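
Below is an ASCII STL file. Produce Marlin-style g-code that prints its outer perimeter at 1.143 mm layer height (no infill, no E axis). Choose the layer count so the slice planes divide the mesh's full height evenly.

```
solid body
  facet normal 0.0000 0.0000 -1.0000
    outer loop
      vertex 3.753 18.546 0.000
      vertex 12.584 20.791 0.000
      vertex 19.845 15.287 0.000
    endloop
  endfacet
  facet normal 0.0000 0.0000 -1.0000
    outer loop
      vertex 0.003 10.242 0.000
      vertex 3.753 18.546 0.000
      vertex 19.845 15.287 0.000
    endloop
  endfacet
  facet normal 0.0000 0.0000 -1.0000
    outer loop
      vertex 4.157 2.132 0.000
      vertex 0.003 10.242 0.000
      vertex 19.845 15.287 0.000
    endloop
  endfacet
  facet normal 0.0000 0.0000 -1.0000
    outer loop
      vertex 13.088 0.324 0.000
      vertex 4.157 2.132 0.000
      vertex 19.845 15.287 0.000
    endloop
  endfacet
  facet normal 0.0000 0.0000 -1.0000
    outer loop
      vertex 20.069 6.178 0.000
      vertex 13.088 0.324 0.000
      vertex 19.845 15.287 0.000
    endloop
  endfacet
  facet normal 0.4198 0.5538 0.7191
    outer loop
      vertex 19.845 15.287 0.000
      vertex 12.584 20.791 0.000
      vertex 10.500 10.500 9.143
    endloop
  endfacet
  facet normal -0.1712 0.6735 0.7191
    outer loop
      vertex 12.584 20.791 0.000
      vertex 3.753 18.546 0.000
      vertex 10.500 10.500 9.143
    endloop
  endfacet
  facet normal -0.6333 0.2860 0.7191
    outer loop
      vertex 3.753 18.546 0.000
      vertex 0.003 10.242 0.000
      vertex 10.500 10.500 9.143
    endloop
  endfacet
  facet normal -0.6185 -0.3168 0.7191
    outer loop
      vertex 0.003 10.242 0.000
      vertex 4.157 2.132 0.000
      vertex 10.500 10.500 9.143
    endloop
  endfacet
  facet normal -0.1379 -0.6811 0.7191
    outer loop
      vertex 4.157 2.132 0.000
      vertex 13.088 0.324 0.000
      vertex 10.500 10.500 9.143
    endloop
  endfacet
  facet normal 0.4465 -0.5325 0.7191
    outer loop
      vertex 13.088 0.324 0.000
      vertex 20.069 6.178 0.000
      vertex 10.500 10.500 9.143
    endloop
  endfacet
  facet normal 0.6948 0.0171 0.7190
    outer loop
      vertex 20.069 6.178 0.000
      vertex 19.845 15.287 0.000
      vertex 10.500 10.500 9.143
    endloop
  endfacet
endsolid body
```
; perimeter-only toolpath
G21 ; units = mm
G90 ; absolute positioning
G28 ; home
; layer 1
G0 Z1.143
G0 X18.677 Y14.689
G1 X12.323 Y19.505
G1 X4.596 Y17.540
G1 X1.315 Y10.274
G1 X4.950 Y3.178
G1 X12.764 Y1.596
G1 X18.873 Y6.718
G1 X18.677 Y14.689
; layer 2
G0 Z2.286
G0 X17.509 Y14.090
G1 X12.063 Y18.218
G1 X5.440 Y16.535
G1 X2.627 Y10.306
G1 X5.743 Y4.224
G1 X12.441 Y2.868
G1 X17.677 Y7.258
G1 X17.509 Y14.090
; layer 3
G0 Z3.429
G0 X16.341 Y13.492
G1 X11.803 Y16.932
G1 X6.283 Y15.529
G1 X3.939 Y10.339
G1 X6.536 Y5.270
G1 X12.117 Y4.140
G1 X16.481 Y7.799
G1 X16.341 Y13.492
; layer 4
G0 Z4.572
G0 X15.172 Y12.893
G1 X11.542 Y15.646
G1 X7.127 Y14.523
G1 X5.252 Y10.371
G1 X7.329 Y6.316
G1 X11.794 Y5.412
G1 X15.284 Y8.339
G1 X15.172 Y12.893
; layer 5
G0 Z5.714
G0 X14.004 Y12.295
G1 X11.281 Y14.359
G1 X7.970 Y13.517
G1 X6.564 Y10.403
G1 X8.121 Y7.362
G1 X11.470 Y6.684
G1 X14.088 Y8.879
G1 X14.004 Y12.295
; layer 6
G0 Z6.857
G0 X12.836 Y11.697
G1 X11.021 Y13.073
G1 X8.813 Y12.511
G1 X7.876 Y10.436
G1 X8.914 Y8.408
G1 X11.147 Y7.956
G1 X12.892 Y9.419
G1 X12.836 Y11.697
; layer 7
G0 Z8.000
G0 X11.668 Y11.098
G1 X10.761 Y11.786
G1 X9.657 Y11.506
G1 X9.188 Y10.468
G1 X9.707 Y9.454
G1 X10.823 Y9.228
G1 X11.696 Y9.960
G1 X11.668 Y11.098
M2 ; end

The solid is a regular 7-sided pyramid, base circumscribed radius ≈ 10.5 mm, apex at z ≈ 9.14 mm. Slicing at Δz = 1.143 mm — 8 equal slices spanning the solid's height, so layer i sits at z = i·h/8 — gives 7 non-empty perimeters. Each is a 7-segment closed polygon; G0 lifts to the layer z and rapids to the start vertex, then G1 traces the edges. The cross-section shrinks linearly with z (the slice at the apex is degenerate and omitted).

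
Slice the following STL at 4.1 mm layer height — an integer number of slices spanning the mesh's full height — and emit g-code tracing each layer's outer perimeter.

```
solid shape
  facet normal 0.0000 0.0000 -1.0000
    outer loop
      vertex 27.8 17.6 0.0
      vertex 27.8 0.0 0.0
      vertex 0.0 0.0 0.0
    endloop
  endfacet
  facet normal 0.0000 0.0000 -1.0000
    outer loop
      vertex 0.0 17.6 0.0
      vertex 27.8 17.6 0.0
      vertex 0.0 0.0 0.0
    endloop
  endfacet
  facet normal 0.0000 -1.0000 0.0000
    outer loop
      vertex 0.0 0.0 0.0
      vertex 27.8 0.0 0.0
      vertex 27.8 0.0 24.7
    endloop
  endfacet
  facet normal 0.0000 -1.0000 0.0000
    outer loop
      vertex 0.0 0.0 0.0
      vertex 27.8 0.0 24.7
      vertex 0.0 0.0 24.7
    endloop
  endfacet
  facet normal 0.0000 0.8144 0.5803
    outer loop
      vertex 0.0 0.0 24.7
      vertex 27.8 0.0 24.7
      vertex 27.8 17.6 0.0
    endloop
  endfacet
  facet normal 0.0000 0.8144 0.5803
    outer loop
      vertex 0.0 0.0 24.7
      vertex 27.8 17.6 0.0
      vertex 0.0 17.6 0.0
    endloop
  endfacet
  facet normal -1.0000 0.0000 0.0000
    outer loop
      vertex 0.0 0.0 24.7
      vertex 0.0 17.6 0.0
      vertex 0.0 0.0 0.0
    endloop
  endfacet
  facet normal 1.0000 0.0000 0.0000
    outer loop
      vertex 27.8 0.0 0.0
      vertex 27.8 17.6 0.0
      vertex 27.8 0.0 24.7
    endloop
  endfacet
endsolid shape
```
; perimeter-only toolpath
G21 ; units = mm
G90 ; absolute positioning
G28 ; home
; layer 1
G0 Z4.1
G0 X0.0 Y0.0
G1 X27.8 Y0.0
G1 X27.8 Y14.7
G1 X0.0 Y14.7
G1 X0.0 Y0.0
; layer 2
G0 Z8.2
G0 X0.0 Y0.0
G1 X27.8 Y0.0
G1 X27.8 Y11.7
G1 X0.0 Y11.7
G1 X0.0 Y0.0
; layer 3
G0 Z12.3
G0 X0.0 Y0.0
G1 X27.8 Y0.0
G1 X27.8 Y8.8
G1 X0.0 Y8.8
G1 X0.0 Y0.0
; layer 4
G0 Z16.5
G0 X0.0 Y0.0
G1 X27.8 Y0.0
G1 X27.8 Y5.9
G1 X0.0 Y5.9
G1 X0.0 Y0.0
; layer 5
G0 Z20.6
G0 X0.0 Y0.0
G1 X27.8 Y0.0
G1 X27.8 Y2.9
G1 X0.0 Y2.9
G1 X0.0 Y0.0
M2 ; end

The solid is a wedge (ramp): 27.8 × 17.6 mm base, rising to 24.7 mm along the y=0 edge and sloping linearly to z=0 at y=17.6. Slicing at Δz = 4.1 mm — 6 equal slices spanning the solid's height, so layer i sits at z = i·h/6 — gives 5 non-empty perimeters. Each is a 4-segment closed polygon; G0 lifts to the layer z and rapids to the start vertex, then G1 traces the edges. The cross-section shrinks linearly with z (the slice at the apex is degenerate and omitted).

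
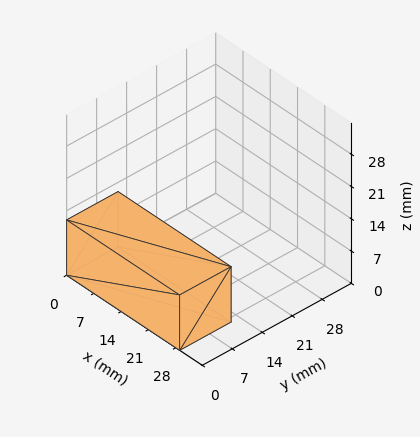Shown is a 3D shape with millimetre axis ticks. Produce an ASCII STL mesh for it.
Reading the render: the shape is a rectangular box, roughly 29 × 12 mm footprint and 12 mm tall (dimensions read to the nearest mm from the axis ticks). For the STL, each face is triangulated and given an outward normal.

solid part
  facet normal 0.0000 0.0000 -1.0000
    outer loop
      vertex 29.0 12.0 0.0
      vertex 29.0 0.0 0.0
      vertex 0.0 0.0 0.0
    endloop
  endfacet
  facet normal 0.0000 0.0000 -1.0000
    outer loop
      vertex 0.0 12.0 0.0
      vertex 29.0 12.0 0.0
      vertex 0.0 0.0 0.0
    endloop
  endfacet
  facet normal 0.0000 0.0000 1.0000
    outer loop
      vertex 0.0 0.0 12.0
      vertex 29.0 0.0 12.0
      vertex 29.0 12.0 12.0
    endloop
  endfacet
  facet normal 0.0000 0.0000 1.0000
    outer loop
      vertex 0.0 0.0 12.0
      vertex 29.0 12.0 12.0
      vertex 0.0 12.0 12.0
    endloop
  endfacet
  facet normal 0.0000 -1.0000 0.0000
    outer loop
      vertex 0.0 0.0 0.0
      vertex 29.0 0.0 0.0
      vertex 29.0 0.0 12.0
    endloop
  endfacet
  facet normal 0.0000 -1.0000 0.0000
    outer loop
      vertex 0.0 0.0 0.0
      vertex 29.0 0.0 12.0
      vertex 0.0 0.0 12.0
    endloop
  endfacet
  facet normal 0.0000 1.0000 0.0000
    outer loop
      vertex 29.0 12.0 12.0
      vertex 29.0 12.0 0.0
      vertex 0.0 12.0 0.0
    endloop
  endfacet
  facet normal 0.0000 1.0000 0.0000
    outer loop
      vertex 0.0 12.0 12.0
      vertex 29.0 12.0 12.0
      vertex 0.0 12.0 0.0
    endloop
  endfacet
  facet normal -1.0000 0.0000 0.0000
    outer loop
      vertex 0.0 12.0 12.0
      vertex 0.0 12.0 0.0
      vertex 0.0 0.0 0.0
    endloop
  endfacet
  facet normal -1.0000 0.0000 0.0000
    outer loop
      vertex 0.0 0.0 12.0
      vertex 0.0 12.0 12.0
      vertex 0.0 0.0 0.0
    endloop
  endfacet
  facet normal 1.0000 0.0000 0.0000
    outer loop
      vertex 29.0 0.0 0.0
      vertex 29.0 12.0 0.0
      vertex 29.0 12.0 12.0
    endloop
  endfacet
  facet normal 1.0000 0.0000 0.0000
    outer loop
      vertex 29.0 0.0 0.0
      vertex 29.0 12.0 12.0
      vertex 29.0 0.0 12.0
    endloop
  endfacet
endsolid part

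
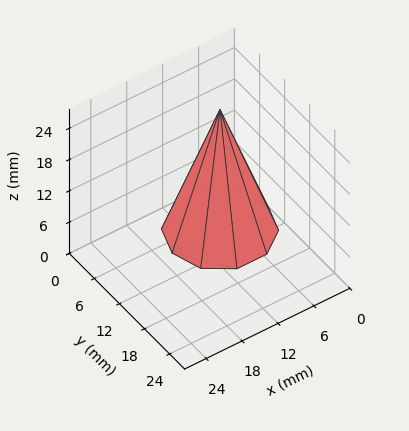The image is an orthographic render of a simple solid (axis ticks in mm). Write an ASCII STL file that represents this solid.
Reading the render: the shape is a regular 10-sided pyramid, base circumscribed radius ≈ 8 mm, apex at z ≈ 23 mm (dimensions read to the nearest mm from the axis ticks). For the STL, each face is triangulated and given an outward normal.

solid part
  facet normal 0.0000 0.0000 -1.0000
    outer loop
      vertex 10.5 15.6 0.0
      vertex 14.5 12.7 0.0
      vertex 16.0 8.0 0.0
    endloop
  endfacet
  facet normal 0.0000 0.0000 -1.0000
    outer loop
      vertex 5.5 15.6 0.0
      vertex 10.5 15.6 0.0
      vertex 16.0 8.0 0.0
    endloop
  endfacet
  facet normal 0.0000 0.0000 -1.0000
    outer loop
      vertex 1.5 12.7 0.0
      vertex 5.5 15.6 0.0
      vertex 16.0 8.0 0.0
    endloop
  endfacet
  facet normal 0.0000 0.0000 -1.0000
    outer loop
      vertex 0.0 8.0 0.0
      vertex 1.5 12.7 0.0
      vertex 16.0 8.0 0.0
    endloop
  endfacet
  facet normal 0.0000 0.0000 -1.0000
    outer loop
      vertex 1.5 3.3 0.0
      vertex 0.0 8.0 0.0
      vertex 16.0 8.0 0.0
    endloop
  endfacet
  facet normal 0.0000 0.0000 -1.0000
    outer loop
      vertex 5.5 0.4 0.0
      vertex 1.5 3.3 0.0
      vertex 16.0 8.0 0.0
    endloop
  endfacet
  facet normal 0.0000 0.0000 -1.0000
    outer loop
      vertex 10.5 0.4 0.0
      vertex 5.5 0.4 0.0
      vertex 16.0 8.0 0.0
    endloop
  endfacet
  facet normal 0.0000 0.0000 -1.0000
    outer loop
      vertex 14.5 3.3 0.0
      vertex 10.5 0.4 0.0
      vertex 16.0 8.0 0.0
    endloop
  endfacet
  facet normal 0.9043 0.2886 0.3145
    outer loop
      vertex 16.0 8.0 0.0
      vertex 14.5 12.7 0.0
      vertex 8.0 8.0 23.0
    endloop
  endfacet
  facet normal 0.5572 0.7685 0.3145
    outer loop
      vertex 14.5 12.7 0.0
      vertex 10.5 15.6 0.0
      vertex 8.0 8.0 23.0
    endloop
  endfacet
  facet normal 0.0000 0.9495 0.3137
    outer loop
      vertex 10.5 15.6 0.0
      vertex 5.5 15.6 0.0
      vertex 8.0 8.0 23.0
    endloop
  endfacet
  facet normal -0.5572 0.7685 0.3145
    outer loop
      vertex 5.5 15.6 0.0
      vertex 1.5 12.7 0.0
      vertex 8.0 8.0 23.0
    endloop
  endfacet
  facet normal -0.9043 0.2886 0.3145
    outer loop
      vertex 1.5 12.7 0.0
      vertex 0.0 8.0 0.0
      vertex 8.0 8.0 23.0
    endloop
  endfacet
  facet normal -0.9043 -0.2886 0.3145
    outer loop
      vertex 0.0 8.0 0.0
      vertex 1.5 3.3 0.0
      vertex 8.0 8.0 23.0
    endloop
  endfacet
  facet normal -0.5572 -0.7685 0.3145
    outer loop
      vertex 1.5 3.3 0.0
      vertex 5.5 0.4 0.0
      vertex 8.0 8.0 23.0
    endloop
  endfacet
  facet normal 0.0000 -0.9495 0.3137
    outer loop
      vertex 5.5 0.4 0.0
      vertex 10.5 0.4 0.0
      vertex 8.0 8.0 23.0
    endloop
  endfacet
  facet normal 0.5572 -0.7685 0.3145
    outer loop
      vertex 10.5 0.4 0.0
      vertex 14.5 3.3 0.0
      vertex 8.0 8.0 23.0
    endloop
  endfacet
  facet normal 0.9043 -0.2886 0.3145
    outer loop
      vertex 14.5 3.3 0.0
      vertex 16.0 8.0 0.0
      vertex 8.0 8.0 23.0
    endloop
  endfacet
endsolid part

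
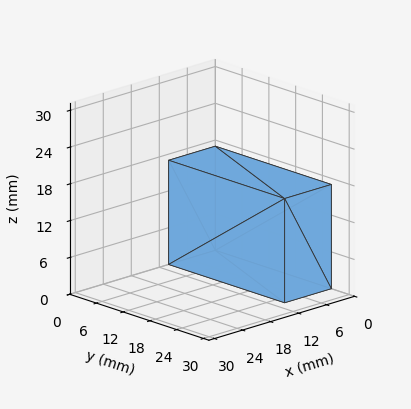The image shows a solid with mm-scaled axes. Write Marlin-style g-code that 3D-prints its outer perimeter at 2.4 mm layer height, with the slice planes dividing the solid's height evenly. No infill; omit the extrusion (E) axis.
Reading the render: the shape is a rectangular box, roughly 10 × 26 mm footprint and 17 mm tall (dimensions read to the nearest mm from the axis ticks). For the g-code, the solid's height is divided into equal slices at the stated Δz and each level perimeter traced with G1 moves after a G0 lift.

; perimeter-only toolpath
G21 ; units = mm
G90 ; absolute positioning
G28 ; home
; layer 1
G0 Z2.4
G0 X0.0 Y0.0
G1 X10.0 Y0.0
G1 X10.0 Y26.0
G1 X0.0 Y26.0
G1 X0.0 Y0.0
; layer 2
G0 Z4.9
G0 X0.0 Y0.0
G1 X10.0 Y0.0
G1 X10.0 Y26.0
G1 X0.0 Y26.0
G1 X0.0 Y0.0
; layer 3
G0 Z7.3
G0 X0.0 Y0.0
G1 X10.0 Y0.0
G1 X10.0 Y26.0
G1 X0.0 Y26.0
G1 X0.0 Y0.0
; layer 4
G0 Z9.7
G0 X0.0 Y0.0
G1 X10.0 Y0.0
G1 X10.0 Y26.0
G1 X0.0 Y26.0
G1 X0.0 Y0.0
; layer 5
G0 Z12.1
G0 X0.0 Y0.0
G1 X10.0 Y0.0
G1 X10.0 Y26.0
G1 X0.0 Y26.0
G1 X0.0 Y0.0
; layer 6
G0 Z14.6
G0 X0.0 Y0.0
G1 X10.0 Y0.0
G1 X10.0 Y26.0
G1 X0.0 Y26.0
G1 X0.0 Y0.0
; layer 7
G0 Z17.0
G0 X0.0 Y0.0
G1 X10.0 Y0.0
G1 X10.0 Y26.0
G1 X0.0 Y26.0
G1 X0.0 Y0.0
M2 ; end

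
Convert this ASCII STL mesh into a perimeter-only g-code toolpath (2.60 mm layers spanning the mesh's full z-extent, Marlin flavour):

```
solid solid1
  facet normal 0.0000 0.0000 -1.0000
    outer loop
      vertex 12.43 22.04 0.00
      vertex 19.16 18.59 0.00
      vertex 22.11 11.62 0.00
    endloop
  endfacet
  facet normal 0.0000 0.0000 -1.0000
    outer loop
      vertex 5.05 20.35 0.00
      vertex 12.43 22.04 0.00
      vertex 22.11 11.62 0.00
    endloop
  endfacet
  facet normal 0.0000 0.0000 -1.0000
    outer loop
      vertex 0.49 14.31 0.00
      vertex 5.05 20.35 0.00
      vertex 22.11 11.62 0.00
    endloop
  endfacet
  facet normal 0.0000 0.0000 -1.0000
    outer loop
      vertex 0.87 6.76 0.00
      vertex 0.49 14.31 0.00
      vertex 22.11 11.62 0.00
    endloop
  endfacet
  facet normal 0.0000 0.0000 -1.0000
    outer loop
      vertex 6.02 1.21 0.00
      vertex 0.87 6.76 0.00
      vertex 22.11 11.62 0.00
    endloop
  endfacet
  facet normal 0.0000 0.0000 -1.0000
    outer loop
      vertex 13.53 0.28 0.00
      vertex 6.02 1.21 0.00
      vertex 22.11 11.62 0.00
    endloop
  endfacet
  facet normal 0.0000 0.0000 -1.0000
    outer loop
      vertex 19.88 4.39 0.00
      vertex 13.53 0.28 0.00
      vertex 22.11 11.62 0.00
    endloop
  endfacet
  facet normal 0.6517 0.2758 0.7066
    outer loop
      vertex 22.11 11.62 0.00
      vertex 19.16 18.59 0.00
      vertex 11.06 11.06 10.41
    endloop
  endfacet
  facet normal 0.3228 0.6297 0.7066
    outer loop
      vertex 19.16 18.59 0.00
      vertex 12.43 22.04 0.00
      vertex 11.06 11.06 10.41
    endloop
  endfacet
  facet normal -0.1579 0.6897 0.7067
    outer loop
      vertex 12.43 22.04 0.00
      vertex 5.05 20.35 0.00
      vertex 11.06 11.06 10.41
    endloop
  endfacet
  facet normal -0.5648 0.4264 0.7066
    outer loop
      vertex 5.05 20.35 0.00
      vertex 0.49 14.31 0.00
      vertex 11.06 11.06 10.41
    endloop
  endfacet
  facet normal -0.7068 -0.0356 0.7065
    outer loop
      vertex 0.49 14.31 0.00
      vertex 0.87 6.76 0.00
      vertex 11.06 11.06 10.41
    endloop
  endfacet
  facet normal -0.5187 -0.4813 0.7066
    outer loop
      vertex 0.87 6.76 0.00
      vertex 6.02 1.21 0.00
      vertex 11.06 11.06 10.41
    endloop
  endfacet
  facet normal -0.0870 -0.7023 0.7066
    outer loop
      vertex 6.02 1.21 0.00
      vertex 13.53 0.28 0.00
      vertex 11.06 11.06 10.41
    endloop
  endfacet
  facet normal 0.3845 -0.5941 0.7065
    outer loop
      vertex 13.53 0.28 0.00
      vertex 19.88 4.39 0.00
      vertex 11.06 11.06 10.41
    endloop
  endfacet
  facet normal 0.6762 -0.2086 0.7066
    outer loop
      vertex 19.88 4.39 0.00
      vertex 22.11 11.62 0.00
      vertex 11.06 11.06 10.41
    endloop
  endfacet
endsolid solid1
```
; perimeter-only toolpath
G21 ; units = mm
G90 ; absolute positioning
G28 ; home
; layer 1
G0 Z2.60
G0 X19.35 Y11.48
G1 X17.14 Y16.71
G1 X12.09 Y19.30
G1 X6.55 Y18.03
G1 X3.13 Y13.50
G1 X3.42 Y7.84
G1 X7.28 Y3.67
G1 X12.91 Y2.98
G1 X17.68 Y6.06
G1 X19.35 Y11.48
; layer 2
G0 Z5.21
G0 X16.59 Y11.34
G1 X15.11 Y14.82
G1 X11.75 Y16.55
G1 X8.05 Y15.71
G1 X5.78 Y12.69
G1 X5.96 Y8.91
G1 X8.54 Y6.13
G1 X12.29 Y5.67
G1 X15.47 Y7.72
G1 X16.59 Y11.34
; layer 3
G0 Z7.81
G0 X13.82 Y11.20
G1 X13.09 Y12.94
G1 X11.40 Y13.80
G1 X9.56 Y13.38
G1 X8.42 Y11.87
G1 X8.51 Y9.98
G1 X9.80 Y8.60
G1 X11.68 Y8.37
G1 X13.27 Y9.39
G1 X13.82 Y11.20
M2 ; end

The solid is a regular 9-sided pyramid, base circumscribed radius ≈ 11.1 mm, apex at z ≈ 10.4 mm. Slicing at Δz = 2.60 mm — 4 equal slices spanning the solid's height, so layer i sits at z = i·h/4 — gives 3 non-empty perimeters. Each is a 9-segment closed polygon; G0 lifts to the layer z and rapids to the start vertex, then G1 traces the edges. The cross-section shrinks linearly with z (the slice at the apex is degenerate and omitted).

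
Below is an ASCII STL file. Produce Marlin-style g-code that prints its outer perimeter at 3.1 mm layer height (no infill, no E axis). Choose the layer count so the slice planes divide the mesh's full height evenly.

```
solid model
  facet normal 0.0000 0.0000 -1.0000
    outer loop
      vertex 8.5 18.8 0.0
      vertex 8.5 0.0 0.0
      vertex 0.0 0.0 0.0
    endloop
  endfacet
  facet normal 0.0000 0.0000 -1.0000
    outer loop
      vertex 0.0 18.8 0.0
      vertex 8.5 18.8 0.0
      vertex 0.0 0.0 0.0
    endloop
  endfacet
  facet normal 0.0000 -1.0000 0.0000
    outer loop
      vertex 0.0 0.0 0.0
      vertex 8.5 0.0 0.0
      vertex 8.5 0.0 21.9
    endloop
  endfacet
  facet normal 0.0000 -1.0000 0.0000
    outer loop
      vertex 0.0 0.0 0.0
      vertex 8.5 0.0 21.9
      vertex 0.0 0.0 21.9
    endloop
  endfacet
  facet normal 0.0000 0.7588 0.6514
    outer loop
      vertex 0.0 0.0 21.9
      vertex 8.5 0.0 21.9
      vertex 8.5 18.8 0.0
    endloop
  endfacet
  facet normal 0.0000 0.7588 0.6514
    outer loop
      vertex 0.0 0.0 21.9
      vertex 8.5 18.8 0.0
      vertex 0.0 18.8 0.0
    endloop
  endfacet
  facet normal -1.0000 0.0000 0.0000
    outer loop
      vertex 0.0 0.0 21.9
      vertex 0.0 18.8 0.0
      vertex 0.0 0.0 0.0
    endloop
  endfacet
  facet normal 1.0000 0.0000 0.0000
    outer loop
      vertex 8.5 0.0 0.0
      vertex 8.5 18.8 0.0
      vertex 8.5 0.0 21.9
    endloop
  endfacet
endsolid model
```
; perimeter-only toolpath
G21 ; units = mm
G90 ; absolute positioning
G28 ; home
; layer 1
G0 Z3.1
G0 X0.0 Y0.0
G1 X8.5 Y0.0
G1 X8.5 Y16.1
G1 X0.0 Y16.1
G1 X0.0 Y0.0
; layer 2
G0 Z6.3
G0 X0.0 Y0.0
G1 X8.5 Y0.0
G1 X8.5 Y13.4
G1 X0.0 Y13.4
G1 X0.0 Y0.0
; layer 3
G0 Z9.4
G0 X0.0 Y0.0
G1 X8.5 Y0.0
G1 X8.5 Y10.7
G1 X0.0 Y10.7
G1 X0.0 Y0.0
; layer 4
G0 Z12.5
G0 X0.0 Y0.0
G1 X8.5 Y0.0
G1 X8.5 Y8.1
G1 X0.0 Y8.1
G1 X0.0 Y0.0
; layer 5
G0 Z15.6
G0 X0.0 Y0.0
G1 X8.5 Y0.0
G1 X8.5 Y5.4
G1 X0.0 Y5.4
G1 X0.0 Y0.0
; layer 6
G0 Z18.8
G0 X0.0 Y0.0
G1 X8.5 Y0.0
G1 X8.5 Y2.7
G1 X0.0 Y2.7
G1 X0.0 Y0.0
M2 ; end

The solid is a wedge (ramp): 8.5 × 18.8 mm base, rising to 21.9 mm along the y=0 edge and sloping linearly to z=0 at y=18.8. Slicing at Δz = 3.1 mm — 7 equal slices spanning the solid's height, so layer i sits at z = i·h/7 — gives 6 non-empty perimeters. Each is a 4-segment closed polygon; G0 lifts to the layer z and rapids to the start vertex, then G1 traces the edges. The cross-section shrinks linearly with z (the slice at the apex is degenerate and omitted).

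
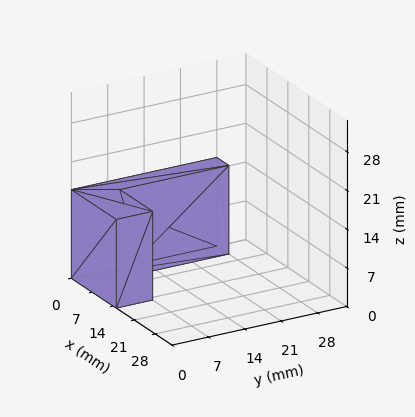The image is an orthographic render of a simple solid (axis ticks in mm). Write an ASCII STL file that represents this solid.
Reading the render: the shape is an L-shaped prism: outer 15 × 28 mm, arm thicknesses ≈ 7 mm (horizontal) and 4 mm (vertical), extruded 16 mm in z (dimensions read to the nearest mm from the axis ticks). For the STL, each face is triangulated and given an outward normal.

solid part
  facet normal 0.0000 0.0000 -1.0000
    outer loop
      vertex 15.0 7.0 0.0
      vertex 15.0 0.0 0.0
      vertex 0.0 0.0 0.0
    endloop
  endfacet
  facet normal 0.0000 0.0000 -1.0000
    outer loop
      vertex 4.0 7.0 0.0
      vertex 15.0 7.0 0.0
      vertex 0.0 0.0 0.0
    endloop
  endfacet
  facet normal 0.0000 0.0000 -1.0000
    outer loop
      vertex 4.0 28.0 0.0
      vertex 4.0 7.0 0.0
      vertex 0.0 0.0 0.0
    endloop
  endfacet
  facet normal 0.0000 0.0000 -1.0000
    outer loop
      vertex 0.0 28.0 0.0
      vertex 4.0 28.0 0.0
      vertex 0.0 0.0 0.0
    endloop
  endfacet
  facet normal 0.0000 0.0000 1.0000
    outer loop
      vertex 0.0 0.0 16.0
      vertex 15.0 0.0 16.0
      vertex 15.0 7.0 16.0
    endloop
  endfacet
  facet normal 0.0000 0.0000 1.0000
    outer loop
      vertex 0.0 0.0 16.0
      vertex 15.0 7.0 16.0
      vertex 4.0 7.0 16.0
    endloop
  endfacet
  facet normal 0.0000 0.0000 1.0000
    outer loop
      vertex 0.0 0.0 16.0
      vertex 4.0 7.0 16.0
      vertex 4.0 28.0 16.0
    endloop
  endfacet
  facet normal 0.0000 0.0000 1.0000
    outer loop
      vertex 0.0 0.0 16.0
      vertex 4.0 28.0 16.0
      vertex 0.0 28.0 16.0
    endloop
  endfacet
  facet normal 0.0000 -1.0000 0.0000
    outer loop
      vertex 0.0 0.0 0.0
      vertex 15.0 0.0 0.0
      vertex 15.0 0.0 16.0
    endloop
  endfacet
  facet normal 0.0000 -1.0000 0.0000
    outer loop
      vertex 0.0 0.0 0.0
      vertex 15.0 0.0 16.0
      vertex 0.0 0.0 16.0
    endloop
  endfacet
  facet normal 1.0000 0.0000 0.0000
    outer loop
      vertex 15.0 0.0 0.0
      vertex 15.0 7.0 0.0
      vertex 15.0 7.0 16.0
    endloop
  endfacet
  facet normal 1.0000 0.0000 0.0000
    outer loop
      vertex 15.0 0.0 0.0
      vertex 15.0 7.0 16.0
      vertex 15.0 0.0 16.0
    endloop
  endfacet
  facet normal 0.0000 1.0000 0.0000
    outer loop
      vertex 15.0 7.0 0.0
      vertex 4.0 7.0 0.0
      vertex 4.0 7.0 16.0
    endloop
  endfacet
  facet normal 0.0000 1.0000 0.0000
    outer loop
      vertex 15.0 7.0 0.0
      vertex 4.0 7.0 16.0
      vertex 15.0 7.0 16.0
    endloop
  endfacet
  facet normal 1.0000 0.0000 0.0000
    outer loop
      vertex 4.0 7.0 0.0
      vertex 4.0 28.0 0.0
      vertex 4.0 28.0 16.0
    endloop
  endfacet
  facet normal 1.0000 0.0000 0.0000
    outer loop
      vertex 4.0 7.0 0.0
      vertex 4.0 28.0 16.0
      vertex 4.0 7.0 16.0
    endloop
  endfacet
  facet normal 0.0000 1.0000 0.0000
    outer loop
      vertex 4.0 28.0 0.0
      vertex 0.0 28.0 0.0
      vertex 0.0 28.0 16.0
    endloop
  endfacet
  facet normal 0.0000 1.0000 0.0000
    outer loop
      vertex 4.0 28.0 0.0
      vertex 0.0 28.0 16.0
      vertex 4.0 28.0 16.0
    endloop
  endfacet
  facet normal -1.0000 0.0000 0.0000
    outer loop
      vertex 0.0 28.0 0.0
      vertex 0.0 0.0 0.0
      vertex 0.0 0.0 16.0
    endloop
  endfacet
  facet normal -1.0000 0.0000 0.0000
    outer loop
      vertex 0.0 28.0 0.0
      vertex 0.0 0.0 16.0
      vertex 0.0 28.0 16.0
    endloop
  endfacet
endsolid part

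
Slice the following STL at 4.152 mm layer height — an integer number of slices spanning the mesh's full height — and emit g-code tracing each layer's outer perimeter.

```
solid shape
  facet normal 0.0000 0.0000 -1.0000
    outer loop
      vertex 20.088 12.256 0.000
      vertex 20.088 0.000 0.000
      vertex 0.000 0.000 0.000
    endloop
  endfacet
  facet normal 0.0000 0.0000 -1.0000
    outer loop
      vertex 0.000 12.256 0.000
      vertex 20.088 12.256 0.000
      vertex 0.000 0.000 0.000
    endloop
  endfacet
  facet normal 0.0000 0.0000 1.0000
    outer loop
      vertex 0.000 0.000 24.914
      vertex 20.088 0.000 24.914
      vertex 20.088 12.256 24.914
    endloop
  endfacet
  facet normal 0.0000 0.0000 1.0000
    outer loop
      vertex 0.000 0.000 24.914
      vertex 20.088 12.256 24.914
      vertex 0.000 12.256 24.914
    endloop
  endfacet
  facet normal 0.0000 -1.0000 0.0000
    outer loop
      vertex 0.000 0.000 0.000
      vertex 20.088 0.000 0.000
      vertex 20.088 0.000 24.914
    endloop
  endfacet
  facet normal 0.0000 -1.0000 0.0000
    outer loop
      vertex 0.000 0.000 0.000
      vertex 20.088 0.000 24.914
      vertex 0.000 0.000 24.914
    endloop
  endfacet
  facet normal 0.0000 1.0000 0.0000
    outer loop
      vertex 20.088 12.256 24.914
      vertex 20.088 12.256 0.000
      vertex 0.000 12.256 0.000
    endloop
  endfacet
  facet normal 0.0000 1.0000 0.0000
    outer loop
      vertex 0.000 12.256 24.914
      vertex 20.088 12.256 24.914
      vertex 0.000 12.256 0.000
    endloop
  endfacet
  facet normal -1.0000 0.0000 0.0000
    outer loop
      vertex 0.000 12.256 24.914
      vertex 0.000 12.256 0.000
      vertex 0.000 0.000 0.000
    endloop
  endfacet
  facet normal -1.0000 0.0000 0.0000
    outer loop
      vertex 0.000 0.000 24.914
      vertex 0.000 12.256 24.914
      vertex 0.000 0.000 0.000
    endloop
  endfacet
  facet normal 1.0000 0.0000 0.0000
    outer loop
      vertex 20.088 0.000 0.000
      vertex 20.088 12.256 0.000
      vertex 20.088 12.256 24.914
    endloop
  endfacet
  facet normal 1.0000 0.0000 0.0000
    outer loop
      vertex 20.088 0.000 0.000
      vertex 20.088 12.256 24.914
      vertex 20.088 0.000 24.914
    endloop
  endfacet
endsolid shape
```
; perimeter-only toolpath
G21 ; units = mm
G90 ; absolute positioning
G28 ; home
; layer 1
G0 Z4.152
G0 X0.000 Y0.000
G1 X20.088 Y0.000
G1 X20.088 Y12.256
G1 X0.000 Y12.256
G1 X0.000 Y0.000
; layer 2
G0 Z8.305
G0 X0.000 Y0.000
G1 X20.088 Y0.000
G1 X20.088 Y12.256
G1 X0.000 Y12.256
G1 X0.000 Y0.000
; layer 3
G0 Z12.457
G0 X0.000 Y0.000
G1 X20.088 Y0.000
G1 X20.088 Y12.256
G1 X0.000 Y12.256
G1 X0.000 Y0.000
; layer 4
G0 Z16.609
G0 X0.000 Y0.000
G1 X20.088 Y0.000
G1 X20.088 Y12.256
G1 X0.000 Y12.256
G1 X0.000 Y0.000
; layer 5
G0 Z20.762
G0 X0.000 Y0.000
G1 X20.088 Y0.000
G1 X20.088 Y12.256
G1 X0.000 Y12.256
G1 X0.000 Y0.000
; layer 6
G0 Z24.914
G0 X0.000 Y0.000
G1 X20.088 Y0.000
G1 X20.088 Y12.256
G1 X0.000 Y12.256
G1 X0.000 Y0.000
M2 ; end

The solid is a rectangular box, roughly 20.1 × 12.3 mm footprint and 24.9 mm tall. Slicing at Δz = 4.152 mm — 6 equal slices spanning the solid's height, so layer i sits at z = i·h/6 — gives 6 non-empty perimeters. Each is a 4-segment closed polygon; G0 lifts to the layer z and rapids to the start vertex, then G1 traces the edges.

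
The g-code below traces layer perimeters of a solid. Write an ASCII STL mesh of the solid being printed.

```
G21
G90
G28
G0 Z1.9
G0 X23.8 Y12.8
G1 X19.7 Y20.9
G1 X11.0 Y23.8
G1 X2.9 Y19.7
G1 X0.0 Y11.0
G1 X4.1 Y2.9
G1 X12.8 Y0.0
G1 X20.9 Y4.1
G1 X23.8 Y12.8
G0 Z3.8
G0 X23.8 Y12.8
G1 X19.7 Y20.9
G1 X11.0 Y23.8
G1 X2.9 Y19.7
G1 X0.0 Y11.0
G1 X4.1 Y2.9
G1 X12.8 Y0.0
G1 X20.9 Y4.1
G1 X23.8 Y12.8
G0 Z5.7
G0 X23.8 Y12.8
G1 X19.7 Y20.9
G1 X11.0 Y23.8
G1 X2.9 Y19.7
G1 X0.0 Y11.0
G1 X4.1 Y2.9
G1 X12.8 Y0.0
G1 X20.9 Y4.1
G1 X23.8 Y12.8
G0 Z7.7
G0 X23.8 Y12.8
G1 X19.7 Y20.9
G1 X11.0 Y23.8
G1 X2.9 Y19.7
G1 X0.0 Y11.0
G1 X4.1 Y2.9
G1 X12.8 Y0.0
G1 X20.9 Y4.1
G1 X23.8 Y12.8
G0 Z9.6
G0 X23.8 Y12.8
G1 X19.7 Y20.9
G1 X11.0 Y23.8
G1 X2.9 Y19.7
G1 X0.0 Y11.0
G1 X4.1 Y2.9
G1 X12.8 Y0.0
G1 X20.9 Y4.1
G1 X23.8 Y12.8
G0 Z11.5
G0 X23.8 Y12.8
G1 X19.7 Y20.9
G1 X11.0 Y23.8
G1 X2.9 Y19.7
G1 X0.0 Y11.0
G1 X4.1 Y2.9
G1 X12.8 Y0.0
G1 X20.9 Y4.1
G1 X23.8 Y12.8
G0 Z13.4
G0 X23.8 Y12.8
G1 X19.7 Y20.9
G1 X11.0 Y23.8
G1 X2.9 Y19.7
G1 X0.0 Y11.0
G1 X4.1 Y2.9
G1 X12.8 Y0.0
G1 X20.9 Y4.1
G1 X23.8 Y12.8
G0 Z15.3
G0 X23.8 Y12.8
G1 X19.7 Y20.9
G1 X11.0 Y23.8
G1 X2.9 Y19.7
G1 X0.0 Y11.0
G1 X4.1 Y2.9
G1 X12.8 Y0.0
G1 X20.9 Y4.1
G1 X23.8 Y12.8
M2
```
solid part
  facet normal 0.0000 0.0000 -1.0000
    outer loop
      vertex 11.0 23.8 0.0
      vertex 19.7 20.9 0.0
      vertex 23.8 12.8 0.0
    endloop
  endfacet
  facet normal 0.0000 0.0000 -1.0000
    outer loop
      vertex 2.9 19.7 0.0
      vertex 11.0 23.8 0.0
      vertex 23.8 12.8 0.0
    endloop
  endfacet
  facet normal 0.0000 0.0000 -1.0000
    outer loop
      vertex 0.0 11.0 0.0
      vertex 2.9 19.7 0.0
      vertex 23.8 12.8 0.0
    endloop
  endfacet
  facet normal 0.0000 0.0000 -1.0000
    outer loop
      vertex 4.1 2.9 0.0
      vertex 0.0 11.0 0.0
      vertex 23.8 12.8 0.0
    endloop
  endfacet
  facet normal 0.0000 0.0000 -1.0000
    outer loop
      vertex 12.8 0.0 0.0
      vertex 4.1 2.9 0.0
      vertex 23.8 12.8 0.0
    endloop
  endfacet
  facet normal 0.0000 0.0000 -1.0000
    outer loop
      vertex 20.9 4.1 0.0
      vertex 12.8 0.0 0.0
      vertex 23.8 12.8 0.0
    endloop
  endfacet
  facet normal 0.0000 0.0000 1.0000
    outer loop
      vertex 23.8 12.8 15.3
      vertex 19.7 20.9 15.3
      vertex 11.0 23.8 15.3
    endloop
  endfacet
  facet normal 0.0000 0.0000 1.0000
    outer loop
      vertex 23.8 12.8 15.3
      vertex 11.0 23.8 15.3
      vertex 2.9 19.7 15.3
    endloop
  endfacet
  facet normal 0.0000 0.0000 1.0000
    outer loop
      vertex 23.8 12.8 15.3
      vertex 2.9 19.7 15.3
      vertex 0.0 11.0 15.3
    endloop
  endfacet
  facet normal 0.0000 0.0000 1.0000
    outer loop
      vertex 23.8 12.8 15.3
      vertex 0.0 11.0 15.3
      vertex 4.1 2.9 15.3
    endloop
  endfacet
  facet normal 0.0000 0.0000 1.0000
    outer loop
      vertex 23.8 12.8 15.3
      vertex 4.1 2.9 15.3
      vertex 12.8 0.0 15.3
    endloop
  endfacet
  facet normal 0.0000 0.0000 1.0000
    outer loop
      vertex 23.8 12.8 15.3
      vertex 12.8 0.0 15.3
      vertex 20.9 4.1 15.3
    endloop
  endfacet
  facet normal 0.8922 0.4516 0.0000
    outer loop
      vertex 23.8 12.8 0.0
      vertex 19.7 20.9 0.0
      vertex 19.7 20.9 15.3
    endloop
  endfacet
  facet normal 0.8922 0.4516 0.0000
    outer loop
      vertex 23.8 12.8 0.0
      vertex 19.7 20.9 15.3
      vertex 23.8 12.8 15.3
    endloop
  endfacet
  facet normal 0.3162 0.9487 0.0000
    outer loop
      vertex 19.7 20.9 0.0
      vertex 11.0 23.8 0.0
      vertex 11.0 23.8 15.3
    endloop
  endfacet
  facet normal 0.3162 0.9487 0.0000
    outer loop
      vertex 19.7 20.9 0.0
      vertex 11.0 23.8 15.3
      vertex 19.7 20.9 15.3
    endloop
  endfacet
  facet normal -0.4516 0.8922 0.0000
    outer loop
      vertex 11.0 23.8 0.0
      vertex 2.9 19.7 0.0
      vertex 2.9 19.7 15.3
    endloop
  endfacet
  facet normal -0.4516 0.8922 0.0000
    outer loop
      vertex 11.0 23.8 0.0
      vertex 2.9 19.7 15.3
      vertex 11.0 23.8 15.3
    endloop
  endfacet
  facet normal -0.9487 0.3162 0.0000
    outer loop
      vertex 2.9 19.7 0.0
      vertex 0.0 11.0 0.0
      vertex 0.0 11.0 15.3
    endloop
  endfacet
  facet normal -0.9487 0.3162 0.0000
    outer loop
      vertex 2.9 19.7 0.0
      vertex 0.0 11.0 15.3
      vertex 2.9 19.7 15.3
    endloop
  endfacet
  facet normal -0.8922 -0.4516 0.0000
    outer loop
      vertex 0.0 11.0 0.0
      vertex 4.1 2.9 0.0
      vertex 4.1 2.9 15.3
    endloop
  endfacet
  facet normal -0.8922 -0.4516 0.0000
    outer loop
      vertex 0.0 11.0 0.0
      vertex 4.1 2.9 15.3
      vertex 0.0 11.0 15.3
    endloop
  endfacet
  facet normal -0.3162 -0.9487 0.0000
    outer loop
      vertex 4.1 2.9 0.0
      vertex 12.8 0.0 0.0
      vertex 12.8 0.0 15.3
    endloop
  endfacet
  facet normal -0.3162 -0.9487 0.0000
    outer loop
      vertex 4.1 2.9 0.0
      vertex 12.8 0.0 15.3
      vertex 4.1 2.9 15.3
    endloop
  endfacet
  facet normal 0.4516 -0.8922 0.0000
    outer loop
      vertex 12.8 0.0 0.0
      vertex 20.9 4.1 0.0
      vertex 20.9 4.1 15.3
    endloop
  endfacet
  facet normal 0.4516 -0.8922 0.0000
    outer loop
      vertex 12.8 0.0 0.0
      vertex 20.9 4.1 15.3
      vertex 12.8 0.0 15.3
    endloop
  endfacet
  facet normal 0.9487 -0.3162 0.0000
    outer loop
      vertex 20.9 4.1 0.0
      vertex 23.8 12.8 0.0
      vertex 23.8 12.8 15.3
    endloop
  endfacet
  facet normal 0.9487 -0.3162 0.0000
    outer loop
      vertex 20.9 4.1 0.0
      vertex 23.8 12.8 15.3
      vertex 20.9 4.1 15.3
    endloop
  endfacet
endsolid part

The G0 Z moves step by Δz≈1.9 mm. Every layer's G1 loop is the same polygon, so the solid is a straight extrusion of it from z=0 to z≈15.3. Closing with flat bottom and top caps and triangulating gives 28 facets — a regular 8-sided prism (a cylinder approximated with 8 flat sides), circumscribed radius ≈ 11.9 mm, height ≈ 15.3 mm.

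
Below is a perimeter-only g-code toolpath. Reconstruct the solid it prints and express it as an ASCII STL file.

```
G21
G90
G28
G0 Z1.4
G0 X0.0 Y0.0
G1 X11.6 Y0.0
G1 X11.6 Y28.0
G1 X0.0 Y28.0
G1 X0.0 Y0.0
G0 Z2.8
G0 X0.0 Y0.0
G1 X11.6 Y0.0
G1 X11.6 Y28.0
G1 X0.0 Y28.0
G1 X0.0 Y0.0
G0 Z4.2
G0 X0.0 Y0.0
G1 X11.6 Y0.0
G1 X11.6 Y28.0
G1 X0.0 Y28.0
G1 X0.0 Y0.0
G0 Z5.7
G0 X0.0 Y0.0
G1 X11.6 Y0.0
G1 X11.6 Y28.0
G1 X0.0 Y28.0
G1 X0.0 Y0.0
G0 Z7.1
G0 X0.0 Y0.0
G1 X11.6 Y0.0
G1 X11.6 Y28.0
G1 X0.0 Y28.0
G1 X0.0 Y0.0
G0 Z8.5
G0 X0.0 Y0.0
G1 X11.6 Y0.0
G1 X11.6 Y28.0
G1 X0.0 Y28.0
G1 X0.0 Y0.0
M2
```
solid part
  facet normal 0.0000 0.0000 -1.0000
    outer loop
      vertex 11.6 28.0 0.0
      vertex 11.6 0.0 0.0
      vertex 0.0 0.0 0.0
    endloop
  endfacet
  facet normal 0.0000 0.0000 -1.0000
    outer loop
      vertex 0.0 28.0 0.0
      vertex 11.6 28.0 0.0
      vertex 0.0 0.0 0.0
    endloop
  endfacet
  facet normal 0.0000 0.0000 1.0000
    outer loop
      vertex 0.0 0.0 8.5
      vertex 11.6 0.0 8.5
      vertex 11.6 28.0 8.5
    endloop
  endfacet
  facet normal 0.0000 0.0000 1.0000
    outer loop
      vertex 0.0 0.0 8.5
      vertex 11.6 28.0 8.5
      vertex 0.0 28.0 8.5
    endloop
  endfacet
  facet normal 0.0000 -1.0000 0.0000
    outer loop
      vertex 0.0 0.0 0.0
      vertex 11.6 0.0 0.0
      vertex 11.6 0.0 8.5
    endloop
  endfacet
  facet normal 0.0000 -1.0000 0.0000
    outer loop
      vertex 0.0 0.0 0.0
      vertex 11.6 0.0 8.5
      vertex 0.0 0.0 8.5
    endloop
  endfacet
  facet normal 0.0000 1.0000 0.0000
    outer loop
      vertex 11.6 28.0 8.5
      vertex 11.6 28.0 0.0
      vertex 0.0 28.0 0.0
    endloop
  endfacet
  facet normal 0.0000 1.0000 0.0000
    outer loop
      vertex 0.0 28.0 8.5
      vertex 11.6 28.0 8.5
      vertex 0.0 28.0 0.0
    endloop
  endfacet
  facet normal -1.0000 0.0000 0.0000
    outer loop
      vertex 0.0 28.0 8.5
      vertex 0.0 28.0 0.0
      vertex 0.0 0.0 0.0
    endloop
  endfacet
  facet normal -1.0000 0.0000 0.0000
    outer loop
      vertex 0.0 0.0 8.5
      vertex 0.0 28.0 8.5
      vertex 0.0 0.0 0.0
    endloop
  endfacet
  facet normal 1.0000 0.0000 0.0000
    outer loop
      vertex 11.6 0.0 0.0
      vertex 11.6 28.0 0.0
      vertex 11.6 28.0 8.5
    endloop
  endfacet
  facet normal 1.0000 0.0000 0.0000
    outer loop
      vertex 11.6 0.0 0.0
      vertex 11.6 28.0 8.5
      vertex 11.6 0.0 8.5
    endloop
  endfacet
endsolid part

The G0 Z moves step by Δz≈1.4 mm. Every layer's G1 loop is the same polygon, so the solid is a straight extrusion of it from z=0 to z≈8.5. Closing with flat bottom and top caps and triangulating gives 12 facets — a rectangular box, roughly 11.6 × 28 mm footprint and 8.5 mm tall.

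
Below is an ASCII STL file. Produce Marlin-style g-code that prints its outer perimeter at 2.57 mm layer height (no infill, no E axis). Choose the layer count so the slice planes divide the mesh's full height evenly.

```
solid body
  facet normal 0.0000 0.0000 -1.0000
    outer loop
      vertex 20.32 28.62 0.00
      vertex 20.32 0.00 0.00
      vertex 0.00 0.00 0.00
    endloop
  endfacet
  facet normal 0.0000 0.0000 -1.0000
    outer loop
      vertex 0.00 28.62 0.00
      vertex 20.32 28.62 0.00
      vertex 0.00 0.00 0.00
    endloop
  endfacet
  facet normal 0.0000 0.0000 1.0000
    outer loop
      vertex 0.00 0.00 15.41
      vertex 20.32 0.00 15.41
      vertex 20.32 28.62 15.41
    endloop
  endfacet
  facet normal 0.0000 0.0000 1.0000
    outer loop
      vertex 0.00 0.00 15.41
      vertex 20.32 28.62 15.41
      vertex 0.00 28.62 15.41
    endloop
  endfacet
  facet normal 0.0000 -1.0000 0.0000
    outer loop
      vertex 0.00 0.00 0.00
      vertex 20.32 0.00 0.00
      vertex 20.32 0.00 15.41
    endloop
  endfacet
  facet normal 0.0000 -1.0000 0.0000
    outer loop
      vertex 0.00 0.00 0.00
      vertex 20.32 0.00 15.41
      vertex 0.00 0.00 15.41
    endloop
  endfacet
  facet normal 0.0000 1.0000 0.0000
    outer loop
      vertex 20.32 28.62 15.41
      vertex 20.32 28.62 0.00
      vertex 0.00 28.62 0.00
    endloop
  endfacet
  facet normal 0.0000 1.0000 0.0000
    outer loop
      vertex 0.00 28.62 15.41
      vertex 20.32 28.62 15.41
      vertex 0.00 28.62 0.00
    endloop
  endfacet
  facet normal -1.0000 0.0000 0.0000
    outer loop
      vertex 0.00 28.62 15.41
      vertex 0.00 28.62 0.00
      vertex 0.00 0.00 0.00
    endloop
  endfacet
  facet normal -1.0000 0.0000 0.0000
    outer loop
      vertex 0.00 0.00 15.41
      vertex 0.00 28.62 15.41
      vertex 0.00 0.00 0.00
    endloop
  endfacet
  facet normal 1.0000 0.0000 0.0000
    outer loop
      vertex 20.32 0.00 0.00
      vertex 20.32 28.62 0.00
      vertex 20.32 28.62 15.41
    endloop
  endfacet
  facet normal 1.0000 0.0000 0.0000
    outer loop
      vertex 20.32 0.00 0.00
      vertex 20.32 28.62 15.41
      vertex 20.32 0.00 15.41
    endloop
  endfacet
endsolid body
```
; perimeter-only toolpath
G21 ; units = mm
G90 ; absolute positioning
G28 ; home
; layer 1
G0 Z2.57
G0 X0.00 Y0.00
G1 X20.32 Y0.00
G1 X20.32 Y28.62
G1 X0.00 Y28.62
G1 X0.00 Y0.00
; layer 2
G0 Z5.14
G0 X0.00 Y0.00
G1 X20.32 Y0.00
G1 X20.32 Y28.62
G1 X0.00 Y28.62
G1 X0.00 Y0.00
; layer 3
G0 Z7.71
G0 X0.00 Y0.00
G1 X20.32 Y0.00
G1 X20.32 Y28.62
G1 X0.00 Y28.62
G1 X0.00 Y0.00
; layer 4
G0 Z10.27
G0 X0.00 Y0.00
G1 X20.32 Y0.00
G1 X20.32 Y28.62
G1 X0.00 Y28.62
G1 X0.00 Y0.00
; layer 5
G0 Z12.84
G0 X0.00 Y0.00
G1 X20.32 Y0.00
G1 X20.32 Y28.62
G1 X0.00 Y28.62
G1 X0.00 Y0.00
; layer 6
G0 Z15.41
G0 X0.00 Y0.00
G1 X20.32 Y0.00
G1 X20.32 Y28.62
G1 X0.00 Y28.62
G1 X0.00 Y0.00
M2 ; end

The solid is a rectangular box, roughly 20.3 × 28.6 mm footprint and 15.4 mm tall. Slicing at Δz = 2.57 mm — 6 equal slices spanning the solid's height, so layer i sits at z = i·h/6 — gives 6 non-empty perimeters. Each is a 4-segment closed polygon; G0 lifts to the layer z and rapids to the start vertex, then G1 traces the edges.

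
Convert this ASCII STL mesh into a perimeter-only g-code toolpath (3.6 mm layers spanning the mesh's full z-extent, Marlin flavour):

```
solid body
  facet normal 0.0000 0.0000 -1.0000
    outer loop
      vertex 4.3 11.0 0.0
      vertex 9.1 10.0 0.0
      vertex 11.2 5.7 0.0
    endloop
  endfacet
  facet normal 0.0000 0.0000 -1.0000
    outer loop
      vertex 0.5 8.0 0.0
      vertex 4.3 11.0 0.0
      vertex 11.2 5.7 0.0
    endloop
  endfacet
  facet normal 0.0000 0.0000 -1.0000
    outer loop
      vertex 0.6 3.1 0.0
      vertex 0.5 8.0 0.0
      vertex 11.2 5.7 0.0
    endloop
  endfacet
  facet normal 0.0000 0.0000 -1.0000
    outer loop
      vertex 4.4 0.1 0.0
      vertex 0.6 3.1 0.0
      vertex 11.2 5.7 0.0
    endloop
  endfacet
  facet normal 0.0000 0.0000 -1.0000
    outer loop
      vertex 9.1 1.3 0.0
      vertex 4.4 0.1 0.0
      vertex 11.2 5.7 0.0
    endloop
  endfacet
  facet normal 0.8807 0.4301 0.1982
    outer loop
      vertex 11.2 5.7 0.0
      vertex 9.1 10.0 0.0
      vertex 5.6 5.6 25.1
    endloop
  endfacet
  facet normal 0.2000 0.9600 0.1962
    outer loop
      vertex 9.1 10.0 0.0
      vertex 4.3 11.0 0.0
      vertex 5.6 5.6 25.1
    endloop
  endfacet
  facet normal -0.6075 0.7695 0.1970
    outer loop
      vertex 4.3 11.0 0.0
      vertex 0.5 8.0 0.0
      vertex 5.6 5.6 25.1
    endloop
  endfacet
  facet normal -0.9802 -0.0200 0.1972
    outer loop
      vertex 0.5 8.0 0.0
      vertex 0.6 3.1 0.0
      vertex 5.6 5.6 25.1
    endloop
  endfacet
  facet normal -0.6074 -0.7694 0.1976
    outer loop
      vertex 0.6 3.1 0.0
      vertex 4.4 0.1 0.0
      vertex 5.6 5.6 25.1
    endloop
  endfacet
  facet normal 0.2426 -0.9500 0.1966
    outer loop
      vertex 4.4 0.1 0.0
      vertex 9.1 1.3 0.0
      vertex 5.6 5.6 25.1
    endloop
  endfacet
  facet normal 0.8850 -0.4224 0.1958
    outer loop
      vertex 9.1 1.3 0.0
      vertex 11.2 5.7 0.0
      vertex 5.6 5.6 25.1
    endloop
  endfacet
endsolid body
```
; perimeter-only toolpath
G21 ; units = mm
G90 ; absolute positioning
G28 ; home
; layer 1
G0 Z3.6
G0 X10.4 Y5.7
G1 X8.6 Y9.4
G1 X4.5 Y10.2
G1 X1.2 Y7.7
G1 X1.3 Y3.5
G1 X4.6 Y0.9
G1 X8.6 Y1.9
G1 X10.4 Y5.7
; layer 2
G0 Z7.2
G0 X9.6 Y5.7
G1 X8.1 Y8.7
G1 X4.7 Y9.5
G1 X2.0 Y7.3
G1 X2.0 Y3.8
G1 X4.7 Y1.7
G1 X8.1 Y2.5
G1 X9.6 Y5.7
; layer 3
G0 Z10.8
G0 X8.8 Y5.7
G1 X7.6 Y8.1
G1 X4.9 Y8.7
G1 X2.7 Y7.0
G1 X2.7 Y4.2
G1 X4.9 Y2.5
G1 X7.6 Y3.1
G1 X8.8 Y5.7
; layer 4
G0 Z14.3
G0 X8.0 Y5.6
G1 X7.1 Y7.5
G1 X5.0 Y7.9
G1 X3.4 Y6.6
G1 X3.5 Y4.5
G1 X5.1 Y3.2
G1 X7.1 Y3.8
G1 X8.0 Y5.6
; layer 5
G0 Z17.9
G0 X7.2 Y5.6
G1 X6.6 Y6.9
G1 X5.2 Y7.1
G1 X4.1 Y6.3
G1 X4.2 Y4.9
G1 X5.3 Y4.0
G1 X6.6 Y4.4
G1 X7.2 Y5.6
; layer 6
G0 Z21.5
G0 X6.4 Y5.6
G1 X6.1 Y6.2
G1 X5.4 Y6.4
G1 X4.9 Y5.9
G1 X4.9 Y5.2
G1 X5.4 Y4.8
G1 X6.1 Y5.0
G1 X6.4 Y5.6
M2 ; end

The solid is a regular 7-sided pyramid, base circumscribed radius ≈ 5.6 mm, apex at z ≈ 25.1 mm. Slicing at Δz = 3.6 mm — 7 equal slices spanning the solid's height, so layer i sits at z = i·h/7 — gives 6 non-empty perimeters. Each is a 7-segment closed polygon; G0 lifts to the layer z and rapids to the start vertex, then G1 traces the edges. The cross-section shrinks linearly with z (the slice at the apex is degenerate and omitted).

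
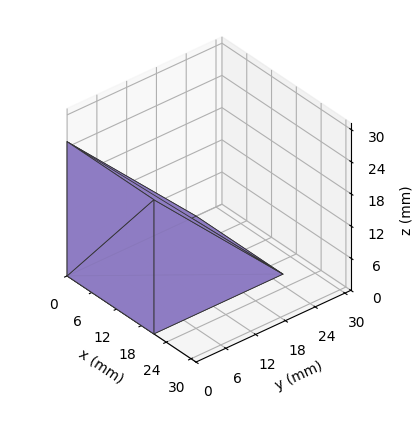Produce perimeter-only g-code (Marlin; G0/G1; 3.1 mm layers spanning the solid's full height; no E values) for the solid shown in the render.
Reading the render: the shape is a wedge (ramp): 21 × 26 mm base, rising to 25 mm along the y=0 edge and sloping linearly to z=0 at y=26 (dimensions read to the nearest mm from the axis ticks). For the g-code, the solid's height is divided into equal slices at the stated Δz and each level perimeter traced with G1 moves after a G0 lift.

; perimeter-only toolpath
G21 ; units = mm
G90 ; absolute positioning
G28 ; home
; layer 1
G0 Z3.1
G0 X0.0 Y0.0
G1 X21.0 Y0.0
G1 X21.0 Y22.8
G1 X0.0 Y22.8
G1 X0.0 Y0.0
; layer 2
G0 Z6.2
G0 X0.0 Y0.0
G1 X21.0 Y0.0
G1 X21.0 Y19.5
G1 X0.0 Y19.5
G1 X0.0 Y0.0
; layer 3
G0 Z9.4
G0 X0.0 Y0.0
G1 X21.0 Y0.0
G1 X21.0 Y16.2
G1 X0.0 Y16.2
G1 X0.0 Y0.0
; layer 4
G0 Z12.5
G0 X0.0 Y0.0
G1 X21.0 Y0.0
G1 X21.0 Y13.0
G1 X0.0 Y13.0
G1 X0.0 Y0.0
; layer 5
G0 Z15.6
G0 X0.0 Y0.0
G1 X21.0 Y0.0
G1 X21.0 Y9.8
G1 X0.0 Y9.8
G1 X0.0 Y0.0
; layer 6
G0 Z18.8
G0 X0.0 Y0.0
G1 X21.0 Y0.0
G1 X21.0 Y6.5
G1 X0.0 Y6.5
G1 X0.0 Y0.0
; layer 7
G0 Z21.9
G0 X0.0 Y0.0
G1 X21.0 Y0.0
G1 X21.0 Y3.2
G1 X0.0 Y3.2
G1 X0.0 Y0.0
M2 ; end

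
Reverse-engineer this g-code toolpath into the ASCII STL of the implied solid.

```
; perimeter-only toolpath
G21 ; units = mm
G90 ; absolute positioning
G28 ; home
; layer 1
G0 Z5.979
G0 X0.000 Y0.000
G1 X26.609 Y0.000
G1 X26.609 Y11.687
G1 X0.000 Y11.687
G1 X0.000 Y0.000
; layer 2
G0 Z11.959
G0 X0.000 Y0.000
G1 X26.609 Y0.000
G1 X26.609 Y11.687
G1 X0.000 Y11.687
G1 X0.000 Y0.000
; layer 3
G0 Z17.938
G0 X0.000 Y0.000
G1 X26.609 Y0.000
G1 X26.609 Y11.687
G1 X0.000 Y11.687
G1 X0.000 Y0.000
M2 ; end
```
solid part
  facet normal 0.0000 0.0000 -1.0000
    outer loop
      vertex 26.609 11.687 0.000
      vertex 26.609 0.000 0.000
      vertex 0.000 0.000 0.000
    endloop
  endfacet
  facet normal 0.0000 0.0000 -1.0000
    outer loop
      vertex 0.000 11.687 0.000
      vertex 26.609 11.687 0.000
      vertex 0.000 0.000 0.000
    endloop
  endfacet
  facet normal 0.0000 0.0000 1.0000
    outer loop
      vertex 0.000 0.000 17.938
      vertex 26.609 0.000 17.938
      vertex 26.609 11.687 17.938
    endloop
  endfacet
  facet normal 0.0000 0.0000 1.0000
    outer loop
      vertex 0.000 0.000 17.938
      vertex 26.609 11.687 17.938
      vertex 0.000 11.687 17.938
    endloop
  endfacet
  facet normal 0.0000 -1.0000 0.0000
    outer loop
      vertex 0.000 0.000 0.000
      vertex 26.609 0.000 0.000
      vertex 26.609 0.000 17.938
    endloop
  endfacet
  facet normal 0.0000 -1.0000 0.0000
    outer loop
      vertex 0.000 0.000 0.000
      vertex 26.609 0.000 17.938
      vertex 0.000 0.000 17.938
    endloop
  endfacet
  facet normal 0.0000 1.0000 0.0000
    outer loop
      vertex 26.609 11.687 17.938
      vertex 26.609 11.687 0.000
      vertex 0.000 11.687 0.000
    endloop
  endfacet
  facet normal 0.0000 1.0000 0.0000
    outer loop
      vertex 0.000 11.687 17.938
      vertex 26.609 11.687 17.938
      vertex 0.000 11.687 0.000
    endloop
  endfacet
  facet normal -1.0000 0.0000 0.0000
    outer loop
      vertex 0.000 11.687 17.938
      vertex 0.000 11.687 0.000
      vertex 0.000 0.000 0.000
    endloop
  endfacet
  facet normal -1.0000 0.0000 0.0000
    outer loop
      vertex 0.000 0.000 17.938
      vertex 0.000 11.687 17.938
      vertex 0.000 0.000 0.000
    endloop
  endfacet
  facet normal 1.0000 0.0000 0.0000
    outer loop
      vertex 26.609 0.000 0.000
      vertex 26.609 11.687 0.000
      vertex 26.609 11.687 17.938
    endloop
  endfacet
  facet normal 1.0000 0.0000 0.0000
    outer loop
      vertex 26.609 0.000 0.000
      vertex 26.609 11.687 17.938
      vertex 26.609 0.000 17.938
    endloop
  endfacet
endsolid part

The G0 Z moves step by Δz≈5.979 mm. Every layer's G1 loop is the same polygon, so the solid is a straight extrusion of it from z=0 to z≈17.9. Closing with flat bottom and top caps and triangulating gives 12 facets — a rectangular box, roughly 26.6 × 11.7 mm footprint and 17.9 mm tall.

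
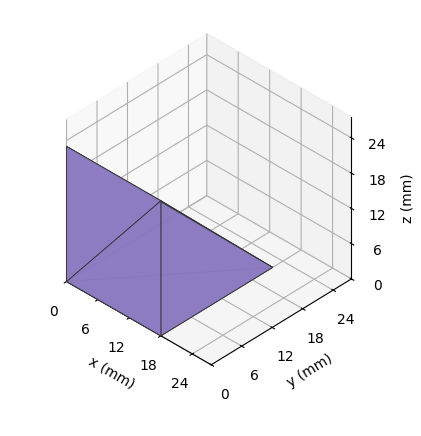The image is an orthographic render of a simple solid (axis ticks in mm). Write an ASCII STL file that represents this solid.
Reading the render: the shape is a wedge (ramp): 18 × 22 mm base, rising to 23 mm along the y=0 edge and sloping linearly to z=0 at y=22 (dimensions read to the nearest mm from the axis ticks). For the STL, each face is triangulated and given an outward normal.

solid part
  facet normal 0.0000 0.0000 -1.0000
    outer loop
      vertex 18.00 22.00 0.00
      vertex 18.00 0.00 0.00
      vertex 0.00 0.00 0.00
    endloop
  endfacet
  facet normal 0.0000 0.0000 -1.0000
    outer loop
      vertex 0.00 22.00 0.00
      vertex 18.00 22.00 0.00
      vertex 0.00 0.00 0.00
    endloop
  endfacet
  facet normal 0.0000 -1.0000 0.0000
    outer loop
      vertex 0.00 0.00 0.00
      vertex 18.00 0.00 0.00
      vertex 18.00 0.00 23.00
    endloop
  endfacet
  facet normal 0.0000 -1.0000 0.0000
    outer loop
      vertex 0.00 0.00 0.00
      vertex 18.00 0.00 23.00
      vertex 0.00 0.00 23.00
    endloop
  endfacet
  facet normal 0.0000 0.7226 0.6912
    outer loop
      vertex 0.00 0.00 23.00
      vertex 18.00 0.00 23.00
      vertex 18.00 22.00 0.00
    endloop
  endfacet
  facet normal 0.0000 0.7226 0.6912
    outer loop
      vertex 0.00 0.00 23.00
      vertex 18.00 22.00 0.00
      vertex 0.00 22.00 0.00
    endloop
  endfacet
  facet normal -1.0000 0.0000 0.0000
    outer loop
      vertex 0.00 0.00 23.00
      vertex 0.00 22.00 0.00
      vertex 0.00 0.00 0.00
    endloop
  endfacet
  facet normal 1.0000 0.0000 0.0000
    outer loop
      vertex 18.00 0.00 0.00
      vertex 18.00 22.00 0.00
      vertex 18.00 0.00 23.00
    endloop
  endfacet
endsolid part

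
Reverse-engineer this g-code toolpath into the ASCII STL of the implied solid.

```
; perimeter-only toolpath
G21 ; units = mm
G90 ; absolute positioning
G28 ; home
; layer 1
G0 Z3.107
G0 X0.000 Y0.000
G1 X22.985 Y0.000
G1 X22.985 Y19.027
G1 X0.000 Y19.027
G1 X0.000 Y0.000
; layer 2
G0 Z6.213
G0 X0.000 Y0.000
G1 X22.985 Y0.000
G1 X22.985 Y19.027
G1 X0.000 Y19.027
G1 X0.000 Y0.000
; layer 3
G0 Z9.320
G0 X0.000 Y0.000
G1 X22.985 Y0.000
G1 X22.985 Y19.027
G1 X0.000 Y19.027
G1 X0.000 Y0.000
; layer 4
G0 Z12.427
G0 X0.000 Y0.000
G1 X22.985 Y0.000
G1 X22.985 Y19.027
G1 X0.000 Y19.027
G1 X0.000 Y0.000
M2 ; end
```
solid part
  facet normal 0.0000 0.0000 -1.0000
    outer loop
      vertex 22.985 19.027 0.000
      vertex 22.985 0.000 0.000
      vertex 0.000 0.000 0.000
    endloop
  endfacet
  facet normal 0.0000 0.0000 -1.0000
    outer loop
      vertex 0.000 19.027 0.000
      vertex 22.985 19.027 0.000
      vertex 0.000 0.000 0.000
    endloop
  endfacet
  facet normal 0.0000 0.0000 1.0000
    outer loop
      vertex 0.000 0.000 12.427
      vertex 22.985 0.000 12.427
      vertex 22.985 19.027 12.427
    endloop
  endfacet
  facet normal 0.0000 0.0000 1.0000
    outer loop
      vertex 0.000 0.000 12.427
      vertex 22.985 19.027 12.427
      vertex 0.000 19.027 12.427
    endloop
  endfacet
  facet normal 0.0000 -1.0000 0.0000
    outer loop
      vertex 0.000 0.000 0.000
      vertex 22.985 0.000 0.000
      vertex 22.985 0.000 12.427
    endloop
  endfacet
  facet normal 0.0000 -1.0000 0.0000
    outer loop
      vertex 0.000 0.000 0.000
      vertex 22.985 0.000 12.427
      vertex 0.000 0.000 12.427
    endloop
  endfacet
  facet normal 0.0000 1.0000 0.0000
    outer loop
      vertex 22.985 19.027 12.427
      vertex 22.985 19.027 0.000
      vertex 0.000 19.027 0.000
    endloop
  endfacet
  facet normal 0.0000 1.0000 0.0000
    outer loop
      vertex 0.000 19.027 12.427
      vertex 22.985 19.027 12.427
      vertex 0.000 19.027 0.000
    endloop
  endfacet
  facet normal -1.0000 0.0000 0.0000
    outer loop
      vertex 0.000 19.027 12.427
      vertex 0.000 19.027 0.000
      vertex 0.000 0.000 0.000
    endloop
  endfacet
  facet normal -1.0000 0.0000 0.0000
    outer loop
      vertex 0.000 0.000 12.427
      vertex 0.000 19.027 12.427
      vertex 0.000 0.000 0.000
    endloop
  endfacet
  facet normal 1.0000 0.0000 0.0000
    outer loop
      vertex 22.985 0.000 0.000
      vertex 22.985 19.027 0.000
      vertex 22.985 19.027 12.427
    endloop
  endfacet
  facet normal 1.0000 0.0000 0.0000
    outer loop
      vertex 22.985 0.000 0.000
      vertex 22.985 19.027 12.427
      vertex 22.985 0.000 12.427
    endloop
  endfacet
endsolid part

The G0 Z moves step by Δz≈3.107 mm. Every layer's G1 loop is the same polygon, so the solid is a straight extrusion of it from z=0 to z≈12.4. Closing with flat bottom and top caps and triangulating gives 12 facets — a rectangular box, roughly 23 × 19 mm footprint and 12.4 mm tall.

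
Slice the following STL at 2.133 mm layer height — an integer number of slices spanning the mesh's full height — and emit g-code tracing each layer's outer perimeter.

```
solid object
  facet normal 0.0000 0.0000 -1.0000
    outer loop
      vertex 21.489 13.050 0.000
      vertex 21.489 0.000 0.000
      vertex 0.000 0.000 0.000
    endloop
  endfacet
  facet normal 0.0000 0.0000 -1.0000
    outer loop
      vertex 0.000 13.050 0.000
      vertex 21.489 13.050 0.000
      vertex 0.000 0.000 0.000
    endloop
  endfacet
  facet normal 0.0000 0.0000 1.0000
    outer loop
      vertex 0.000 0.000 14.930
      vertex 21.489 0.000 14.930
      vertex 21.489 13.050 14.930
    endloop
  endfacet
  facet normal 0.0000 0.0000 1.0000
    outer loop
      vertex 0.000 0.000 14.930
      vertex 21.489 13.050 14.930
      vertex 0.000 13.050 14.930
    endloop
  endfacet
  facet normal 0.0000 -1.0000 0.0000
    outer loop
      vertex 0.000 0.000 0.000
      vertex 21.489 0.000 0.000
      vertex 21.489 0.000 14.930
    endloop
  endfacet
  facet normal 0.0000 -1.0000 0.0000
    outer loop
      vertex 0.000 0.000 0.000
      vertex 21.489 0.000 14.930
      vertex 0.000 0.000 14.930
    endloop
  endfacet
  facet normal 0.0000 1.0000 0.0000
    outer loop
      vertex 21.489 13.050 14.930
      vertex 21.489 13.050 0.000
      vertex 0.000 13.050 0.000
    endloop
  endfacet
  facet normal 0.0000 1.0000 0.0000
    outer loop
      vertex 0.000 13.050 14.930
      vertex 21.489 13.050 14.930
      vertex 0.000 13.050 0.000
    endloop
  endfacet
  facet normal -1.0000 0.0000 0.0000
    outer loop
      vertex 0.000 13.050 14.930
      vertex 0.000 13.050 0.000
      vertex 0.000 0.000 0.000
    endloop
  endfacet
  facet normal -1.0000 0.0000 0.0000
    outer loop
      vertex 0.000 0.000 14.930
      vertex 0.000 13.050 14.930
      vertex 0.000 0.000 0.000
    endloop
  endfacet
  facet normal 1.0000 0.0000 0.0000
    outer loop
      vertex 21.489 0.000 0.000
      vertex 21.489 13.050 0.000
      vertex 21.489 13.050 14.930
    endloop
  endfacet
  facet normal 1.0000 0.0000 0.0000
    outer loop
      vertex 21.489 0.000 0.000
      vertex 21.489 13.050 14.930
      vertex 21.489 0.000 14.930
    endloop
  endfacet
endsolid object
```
; perimeter-only toolpath
G21 ; units = mm
G90 ; absolute positioning
G28 ; home
; layer 1
G0 Z2.133
G0 X0.000 Y0.000
G1 X21.489 Y0.000
G1 X21.489 Y13.050
G1 X0.000 Y13.050
G1 X0.000 Y0.000
; layer 2
G0 Z4.266
G0 X0.000 Y0.000
G1 X21.489 Y0.000
G1 X21.489 Y13.050
G1 X0.000 Y13.050
G1 X0.000 Y0.000
; layer 3
G0 Z6.399
G0 X0.000 Y0.000
G1 X21.489 Y0.000
G1 X21.489 Y13.050
G1 X0.000 Y13.050
G1 X0.000 Y0.000
; layer 4
G0 Z8.531
G0 X0.000 Y0.000
G1 X21.489 Y0.000
G1 X21.489 Y13.050
G1 X0.000 Y13.050
G1 X0.000 Y0.000
; layer 5
G0 Z10.664
G0 X0.000 Y0.000
G1 X21.489 Y0.000
G1 X21.489 Y13.050
G1 X0.000 Y13.050
G1 X0.000 Y0.000
; layer 6
G0 Z12.797
G0 X0.000 Y0.000
G1 X21.489 Y0.000
G1 X21.489 Y13.050
G1 X0.000 Y13.050
G1 X0.000 Y0.000
; layer 7
G0 Z14.930
G0 X0.000 Y0.000
G1 X21.489 Y0.000
G1 X21.489 Y13.050
G1 X0.000 Y13.050
G1 X0.000 Y0.000
M2 ; end

The solid is a rectangular box, roughly 21.5 × 13.1 mm footprint and 14.9 mm tall. Slicing at Δz = 2.133 mm — 7 equal slices spanning the solid's height, so layer i sits at z = i·h/7 — gives 7 non-empty perimeters. Each is a 4-segment closed polygon; G0 lifts to the layer z and rapids to the start vertex, then G1 traces the edges.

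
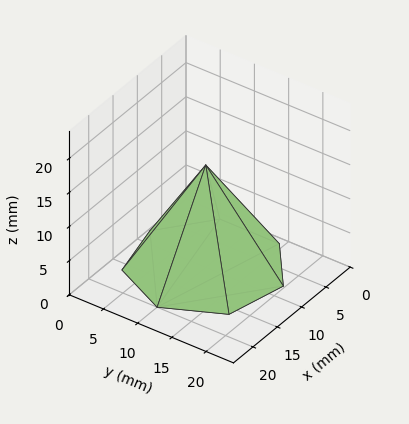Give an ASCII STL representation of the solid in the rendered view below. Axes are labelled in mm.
Reading the render: the shape is a regular 7-sided pyramid, base circumscribed radius ≈ 10 mm, apex at z ≈ 15 mm (dimensions read to the nearest mm from the axis ticks). For the STL, each face is triangulated and given an outward normal.

solid part
  facet normal 0.0000 0.0000 -1.0000
    outer loop
      vertex 7.77 19.75 0.00
      vertex 16.23 17.82 0.00
      vertex 20.00 10.00 0.00
    endloop
  endfacet
  facet normal 0.0000 0.0000 -1.0000
    outer loop
      vertex 0.99 14.34 0.00
      vertex 7.77 19.75 0.00
      vertex 20.00 10.00 0.00
    endloop
  endfacet
  facet normal 0.0000 0.0000 -1.0000
    outer loop
      vertex 0.99 5.66 0.00
      vertex 0.99 14.34 0.00
      vertex 20.00 10.00 0.00
    endloop
  endfacet
  facet normal 0.0000 0.0000 -1.0000
    outer loop
      vertex 7.77 0.25 0.00
      vertex 0.99 5.66 0.00
      vertex 20.00 10.00 0.00
    endloop
  endfacet
  facet normal 0.0000 0.0000 -1.0000
    outer loop
      vertex 16.23 2.18 0.00
      vertex 7.77 0.25 0.00
      vertex 20.00 10.00 0.00
    endloop
  endfacet
  facet normal 0.7722 0.3723 0.5148
    outer loop
      vertex 20.00 10.00 0.00
      vertex 16.23 17.82 0.00
      vertex 10.00 10.00 15.00
    endloop
  endfacet
  facet normal 0.1907 0.8358 0.5149
    outer loop
      vertex 16.23 17.82 0.00
      vertex 7.77 19.75 0.00
      vertex 10.00 10.00 15.00
    endloop
  endfacet
  facet normal -0.5346 0.6700 0.5150
    outer loop
      vertex 7.77 19.75 0.00
      vertex 0.99 14.34 0.00
      vertex 10.00 10.00 15.00
    endloop
  endfacet
  facet normal -0.8572 0.0000 0.5149
    outer loop
      vertex 0.99 14.34 0.00
      vertex 0.99 5.66 0.00
      vertex 10.00 10.00 15.00
    endloop
  endfacet
  facet normal -0.5346 -0.6700 0.5150
    outer loop
      vertex 0.99 5.66 0.00
      vertex 7.77 0.25 0.00
      vertex 10.00 10.00 15.00
    endloop
  endfacet
  facet normal 0.1907 -0.8358 0.5149
    outer loop
      vertex 7.77 0.25 0.00
      vertex 16.23 2.18 0.00
      vertex 10.00 10.00 15.00
    endloop
  endfacet
  facet normal 0.7722 -0.3723 0.5148
    outer loop
      vertex 16.23 2.18 0.00
      vertex 20.00 10.00 0.00
      vertex 10.00 10.00 15.00
    endloop
  endfacet
endsolid part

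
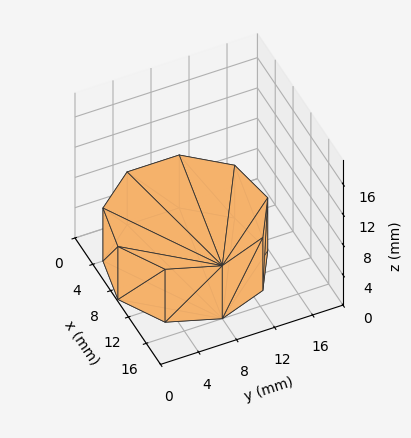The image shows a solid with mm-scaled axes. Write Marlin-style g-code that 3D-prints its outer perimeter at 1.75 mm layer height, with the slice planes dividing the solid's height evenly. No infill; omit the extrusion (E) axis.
Reading the render: the shape is a regular 9-sided prism (a cylinder approximated with 9 flat sides), circumscribed radius ≈ 8 mm, height ≈ 7 mm (dimensions read to the nearest mm from the axis ticks). For the g-code, the solid's height is divided into equal slices at the stated Δz and each level perimeter traced with G1 moves after a G0 lift.

; perimeter-only toolpath
G21 ; units = mm
G90 ; absolute positioning
G28 ; home
; layer 1
G0 Z1.75
G0 X16.00 Y8.00
G1 X14.13 Y13.14
G1 X9.39 Y15.88
G1 X4.00 Y14.93
G1 X0.48 Y10.74
G1 X0.48 Y5.26
G1 X4.00 Y1.07
G1 X9.39 Y0.12
G1 X14.13 Y2.86
G1 X16.00 Y8.00
; layer 2
G0 Z3.50
G0 X16.00 Y8.00
G1 X14.13 Y13.14
G1 X9.39 Y15.88
G1 X4.00 Y14.93
G1 X0.48 Y10.74
G1 X0.48 Y5.26
G1 X4.00 Y1.07
G1 X9.39 Y0.12
G1 X14.13 Y2.86
G1 X16.00 Y8.00
; layer 3
G0 Z5.25
G0 X16.00 Y8.00
G1 X14.13 Y13.14
G1 X9.39 Y15.88
G1 X4.00 Y14.93
G1 X0.48 Y10.74
G1 X0.48 Y5.26
G1 X4.00 Y1.07
G1 X9.39 Y0.12
G1 X14.13 Y2.86
G1 X16.00 Y8.00
; layer 4
G0 Z7.00
G0 X16.00 Y8.00
G1 X14.13 Y13.14
G1 X9.39 Y15.88
G1 X4.00 Y14.93
G1 X0.48 Y10.74
G1 X0.48 Y5.26
G1 X4.00 Y1.07
G1 X9.39 Y0.12
G1 X14.13 Y2.86
G1 X16.00 Y8.00
M2 ; end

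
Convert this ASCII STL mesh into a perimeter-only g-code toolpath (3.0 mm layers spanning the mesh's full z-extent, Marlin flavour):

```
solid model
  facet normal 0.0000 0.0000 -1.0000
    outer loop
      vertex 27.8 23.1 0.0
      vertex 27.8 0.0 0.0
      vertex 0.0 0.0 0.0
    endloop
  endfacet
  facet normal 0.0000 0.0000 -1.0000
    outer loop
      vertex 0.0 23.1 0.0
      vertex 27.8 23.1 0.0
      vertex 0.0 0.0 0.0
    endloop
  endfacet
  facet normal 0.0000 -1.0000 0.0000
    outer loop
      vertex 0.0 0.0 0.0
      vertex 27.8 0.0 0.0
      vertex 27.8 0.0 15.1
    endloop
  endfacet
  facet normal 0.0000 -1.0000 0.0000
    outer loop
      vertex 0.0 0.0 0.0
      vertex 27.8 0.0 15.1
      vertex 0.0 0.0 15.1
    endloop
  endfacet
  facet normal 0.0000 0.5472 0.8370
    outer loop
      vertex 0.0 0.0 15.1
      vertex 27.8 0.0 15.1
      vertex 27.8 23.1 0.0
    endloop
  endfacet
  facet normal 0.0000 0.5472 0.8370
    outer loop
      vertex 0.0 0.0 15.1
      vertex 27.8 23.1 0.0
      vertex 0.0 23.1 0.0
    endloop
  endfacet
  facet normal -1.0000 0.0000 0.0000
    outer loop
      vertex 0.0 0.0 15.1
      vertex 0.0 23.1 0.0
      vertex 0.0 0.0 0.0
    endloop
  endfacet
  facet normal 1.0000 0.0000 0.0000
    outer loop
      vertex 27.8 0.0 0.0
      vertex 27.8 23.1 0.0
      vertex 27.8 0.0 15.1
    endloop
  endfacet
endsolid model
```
; perimeter-only toolpath
G21 ; units = mm
G90 ; absolute positioning
G28 ; home
; layer 1
G0 Z3.0
G0 X0.0 Y0.0
G1 X27.8 Y0.0
G1 X27.8 Y18.5
G1 X0.0 Y18.5
G1 X0.0 Y0.0
; layer 2
G0 Z6.0
G0 X0.0 Y0.0
G1 X27.8 Y0.0
G1 X27.8 Y13.9
G1 X0.0 Y13.9
G1 X0.0 Y0.0
; layer 3
G0 Z9.1
G0 X0.0 Y0.0
G1 X27.8 Y0.0
G1 X27.8 Y9.2
G1 X0.0 Y9.2
G1 X0.0 Y0.0
; layer 4
G0 Z12.1
G0 X0.0 Y0.0
G1 X27.8 Y0.0
G1 X27.8 Y4.6
G1 X0.0 Y4.6
G1 X0.0 Y0.0
M2 ; end

The solid is a wedge (ramp): 27.8 × 23.1 mm base, rising to 15.1 mm along the y=0 edge and sloping linearly to z=0 at y=23.1. Slicing at Δz = 3.0 mm — 5 equal slices spanning the solid's height, so layer i sits at z = i·h/5 — gives 4 non-empty perimeters. Each is a 4-segment closed polygon; G0 lifts to the layer z and rapids to the start vertex, then G1 traces the edges. The cross-section shrinks linearly with z (the slice at the apex is degenerate and omitted).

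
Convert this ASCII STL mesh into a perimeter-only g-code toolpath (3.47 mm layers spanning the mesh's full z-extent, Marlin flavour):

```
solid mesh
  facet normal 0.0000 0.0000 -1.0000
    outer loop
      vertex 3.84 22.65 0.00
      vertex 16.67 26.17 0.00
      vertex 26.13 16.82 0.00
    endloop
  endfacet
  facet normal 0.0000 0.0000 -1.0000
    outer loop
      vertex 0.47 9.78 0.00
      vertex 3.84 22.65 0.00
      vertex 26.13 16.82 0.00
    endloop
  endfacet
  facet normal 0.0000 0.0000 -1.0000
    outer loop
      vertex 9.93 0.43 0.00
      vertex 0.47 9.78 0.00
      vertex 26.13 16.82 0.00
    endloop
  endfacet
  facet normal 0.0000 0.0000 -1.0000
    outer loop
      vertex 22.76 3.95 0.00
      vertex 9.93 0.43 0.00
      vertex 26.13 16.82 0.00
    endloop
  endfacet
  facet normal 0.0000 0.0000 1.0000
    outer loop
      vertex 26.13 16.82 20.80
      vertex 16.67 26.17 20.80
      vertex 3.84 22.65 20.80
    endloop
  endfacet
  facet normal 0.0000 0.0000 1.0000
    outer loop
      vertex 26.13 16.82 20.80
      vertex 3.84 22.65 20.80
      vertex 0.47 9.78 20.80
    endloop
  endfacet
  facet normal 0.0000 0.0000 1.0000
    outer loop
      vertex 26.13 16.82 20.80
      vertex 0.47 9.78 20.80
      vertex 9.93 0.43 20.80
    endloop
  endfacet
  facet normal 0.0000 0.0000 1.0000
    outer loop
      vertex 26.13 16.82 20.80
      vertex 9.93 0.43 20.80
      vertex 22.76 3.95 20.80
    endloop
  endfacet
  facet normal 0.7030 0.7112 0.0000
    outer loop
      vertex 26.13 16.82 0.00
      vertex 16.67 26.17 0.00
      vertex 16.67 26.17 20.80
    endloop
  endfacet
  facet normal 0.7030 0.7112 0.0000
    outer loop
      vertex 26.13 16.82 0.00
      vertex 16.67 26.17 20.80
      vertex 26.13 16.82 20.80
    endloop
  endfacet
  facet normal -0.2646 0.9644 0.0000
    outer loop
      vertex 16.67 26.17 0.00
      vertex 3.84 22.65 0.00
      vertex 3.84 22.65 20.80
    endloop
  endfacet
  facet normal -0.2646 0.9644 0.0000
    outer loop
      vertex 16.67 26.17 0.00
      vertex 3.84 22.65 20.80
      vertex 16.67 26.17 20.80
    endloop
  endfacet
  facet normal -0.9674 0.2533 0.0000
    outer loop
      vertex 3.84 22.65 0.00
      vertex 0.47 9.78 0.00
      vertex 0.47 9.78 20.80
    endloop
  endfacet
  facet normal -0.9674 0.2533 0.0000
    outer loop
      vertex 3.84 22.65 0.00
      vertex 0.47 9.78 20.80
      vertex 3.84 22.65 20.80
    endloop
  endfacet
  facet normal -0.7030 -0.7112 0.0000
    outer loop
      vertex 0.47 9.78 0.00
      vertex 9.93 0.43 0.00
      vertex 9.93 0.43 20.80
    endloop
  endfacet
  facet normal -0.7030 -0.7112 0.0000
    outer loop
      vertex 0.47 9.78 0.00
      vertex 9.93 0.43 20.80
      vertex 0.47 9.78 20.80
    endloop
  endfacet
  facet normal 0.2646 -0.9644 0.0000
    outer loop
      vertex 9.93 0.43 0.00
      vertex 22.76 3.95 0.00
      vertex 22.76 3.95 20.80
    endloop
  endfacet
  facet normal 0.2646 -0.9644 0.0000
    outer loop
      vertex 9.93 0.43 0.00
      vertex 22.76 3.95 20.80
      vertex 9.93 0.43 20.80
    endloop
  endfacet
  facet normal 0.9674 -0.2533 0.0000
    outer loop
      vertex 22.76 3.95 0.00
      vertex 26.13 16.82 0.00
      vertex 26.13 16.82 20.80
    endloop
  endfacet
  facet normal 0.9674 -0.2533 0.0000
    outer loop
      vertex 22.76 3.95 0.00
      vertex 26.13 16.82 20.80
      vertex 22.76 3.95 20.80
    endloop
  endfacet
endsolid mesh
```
; perimeter-only toolpath
G21 ; units = mm
G90 ; absolute positioning
G28 ; home
; layer 1
G0 Z3.47
G0 X26.13 Y16.82
G1 X16.67 Y26.17
G1 X3.84 Y22.65
G1 X0.47 Y9.78
G1 X9.93 Y0.43
G1 X22.76 Y3.95
G1 X26.13 Y16.82
; layer 2
G0 Z6.93
G0 X26.13 Y16.82
G1 X16.67 Y26.17
G1 X3.84 Y22.65
G1 X0.47 Y9.78
G1 X9.93 Y0.43
G1 X22.76 Y3.95
G1 X26.13 Y16.82
; layer 3
G0 Z10.40
G0 X26.13 Y16.82
G1 X16.67 Y26.17
G1 X3.84 Y22.65
G1 X0.47 Y9.78
G1 X9.93 Y0.43
G1 X22.76 Y3.95
G1 X26.13 Y16.82
; layer 4
G0 Z13.87
G0 X26.13 Y16.82
G1 X16.67 Y26.17
G1 X3.84 Y22.65
G1 X0.47 Y9.78
G1 X9.93 Y0.43
G1 X22.76 Y3.95
G1 X26.13 Y16.82
; layer 5
G0 Z17.33
G0 X26.13 Y16.82
G1 X16.67 Y26.17
G1 X3.84 Y22.65
G1 X0.47 Y9.78
G1 X9.93 Y0.43
G1 X22.76 Y3.95
G1 X26.13 Y16.82
; layer 6
G0 Z20.80
G0 X26.13 Y16.82
G1 X16.67 Y26.17
G1 X3.84 Y22.65
G1 X0.47 Y9.78
G1 X9.93 Y0.43
G1 X22.76 Y3.95
G1 X26.13 Y16.82
M2 ; end

The solid is a regular 6-sided prism (a cylinder approximated with 6 flat sides), circumscribed radius ≈ 13.3 mm, height ≈ 20.8 mm. Slicing at Δz = 3.47 mm — 6 equal slices spanning the solid's height, so layer i sits at z = i·h/6 — gives 6 non-empty perimeters. Each is a 6-segment closed polygon; G0 lifts to the layer z and rapids to the start vertex, then G1 traces the edges.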